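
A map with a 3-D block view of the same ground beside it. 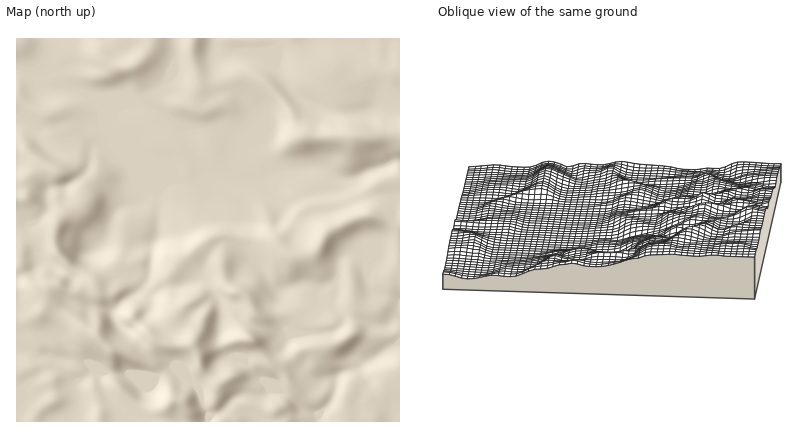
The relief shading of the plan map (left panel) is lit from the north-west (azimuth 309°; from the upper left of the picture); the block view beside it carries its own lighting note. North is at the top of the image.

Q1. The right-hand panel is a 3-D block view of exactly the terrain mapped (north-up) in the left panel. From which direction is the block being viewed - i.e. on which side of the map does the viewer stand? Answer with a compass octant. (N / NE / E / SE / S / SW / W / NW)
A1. W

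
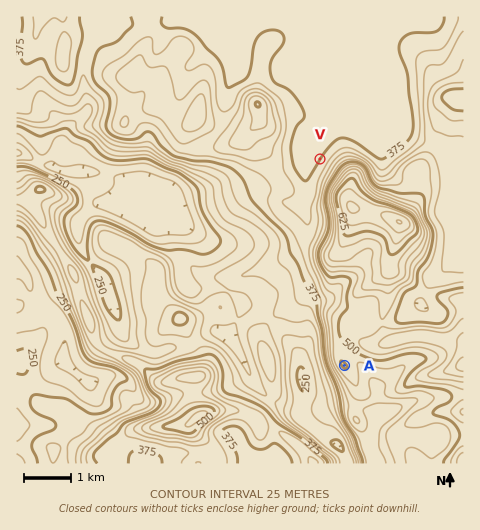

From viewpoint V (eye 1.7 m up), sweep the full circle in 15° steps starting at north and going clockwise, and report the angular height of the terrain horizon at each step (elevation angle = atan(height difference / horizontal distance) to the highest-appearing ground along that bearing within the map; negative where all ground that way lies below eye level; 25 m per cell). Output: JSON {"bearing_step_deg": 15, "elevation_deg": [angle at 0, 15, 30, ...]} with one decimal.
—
{"bearing_step_deg": 15, "elevation_deg": [-0.2, -0.2, -0.1, 0.6, 2.3, 5.4, 9.3, 14.6, 18.1, 18.6, 17.6, 12.4, 4.2, 1.2, 1.5, 1.9, 2.1, 2.0, 2.5, 3.2, 4.1, 3.7, 0.6, -0.1]}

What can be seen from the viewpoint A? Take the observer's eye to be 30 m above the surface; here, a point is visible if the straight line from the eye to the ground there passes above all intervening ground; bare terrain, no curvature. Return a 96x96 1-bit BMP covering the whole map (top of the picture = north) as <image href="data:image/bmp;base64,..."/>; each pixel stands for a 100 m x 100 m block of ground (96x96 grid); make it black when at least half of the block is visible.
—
<image width="96" height="96" href="data:image/bmp;base64,Qk2+BAAAAAAAAD4AAAAoAAAAYAAAAGAAAAABAAEAAAAAAIAEAAATCwAAEwsAAAIAAAAAAAAA////AAAAAAAAAAAAB//4A/wf/n8AAAAAB/84A/wf//8AAAAAAf4IB/wf//8AAAAAAHwED/gf//8AAAAAAPgEH/gf/gcAAAAAA/AOP/gPgAMAAAAAA/AP//gPwAMAAAAAB/AP//gf4AMAAAAAB/Af//g/+AMAAAAAAfg///n//gcAAAAAAf////vh//8AAAAAAf/////B//8AAAAAA/////+AD/8AAAAAB/////+GAH8AAAAAB///////gA8AAAAAB///////4AcAAAAAA//z/+//8AAAAAAAA//D/8f//wAAAAAAA/+D/wf//+AAAAAAA/+D/gf///4AAAAAAf8H/Af///8AAAAAAf8H/Af///8AAADgAP4H+A////8AAAfgAP4H+A//H/8AAD/+APwP+A//n/8AAH4H//wP+A////8AAPgH//wf+A/Hj/8AAPAD//w/+A+AAwMAAOAB//w/+A8AAAAAAOAA//5/+B8AAAAAAeAAP////B4AAAAAAcAAP////AAAAAAAAcAAH////AAHAAAAA4AAP////gDPAAAAA4AA/D///gH/AAAAAwAP+B///wH/AAAABwAP8B///wH/gAAABwAP4D///yB/wAAABwAH4f////A/8AAADwAH//////4P8AAADwAD//////8PwAAADgAD/wD////+AAAAHgAH/gA////+AAAAHAAP/gAP////AAAAOB///AAD/h/zgAAAeD//3AAAfAfzwAAA8B/4AAAAfAf/wAAB8B/wAAAA/Af/4AAB4B/wAAP//Af/8AADwA/gAB//+Af/+AADwA/gAH//+Af/+AAHwAf/AP//+Af/4AAHgA//gf//8Af/gAAPwB//wP//wAf4AAAf4H///H//AAcAAAA/////+D//AAQAAAA/////8B//8AAAAAAf////8A//8AAAAAAP////4Afz8AAAAAAH////4AP/4AAAAAADx///4+f/4AAAAAAAA///////wAAAAAAAf///////wAAAAAAD////////wAAAAAAP////////wAAAAAAP////////wAAAAAAP////////wAAAAAAP////////wAAAAACP/7///4f/gAAAAAD////9/4D/gAAAAAD////9/4B/gAAAAAD/98///8A/gAAAAAD/4AP/j8AfgAAAAAD/8AH/g8AfgAAAAAD/8AH/A8AfgAAAAAD/8AD/AcA/AAAAAAD/+ADHAYA/AAAAAAD/8ADDAIAAAAAAAAD/8ADCAIAAAAAAAAD/8AHAAIAAAAAAAAD/8APAAAAAAAAAAAD/4A/gAAAAAAAAAAD/4APgAAAAAAAAAAD84ADwAAAAAAAAAAD84AAwAAAAAAAAAAD4YAAgAAAAAAAAAAD4YAAAAAAAAAAAAAA4MAAAAAAAAAAAAAAYMAAAAAAAAAAAAAAYMAAAAAAAAAAAAAAYOAAAAAAAAAAAAAAIEAAAAAAAAAAAAAAIMAAAAAAAAAAAAAAMIAAAAAAAAAAAAAAOYAAAAAAAAAAAAAAH4AAAAAAAAAAAAAA="/>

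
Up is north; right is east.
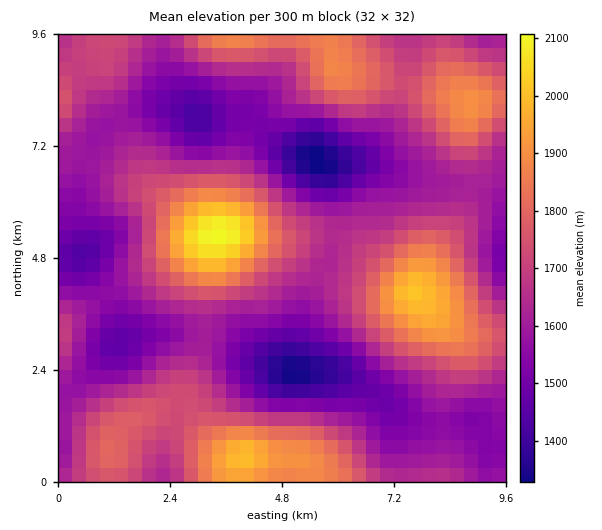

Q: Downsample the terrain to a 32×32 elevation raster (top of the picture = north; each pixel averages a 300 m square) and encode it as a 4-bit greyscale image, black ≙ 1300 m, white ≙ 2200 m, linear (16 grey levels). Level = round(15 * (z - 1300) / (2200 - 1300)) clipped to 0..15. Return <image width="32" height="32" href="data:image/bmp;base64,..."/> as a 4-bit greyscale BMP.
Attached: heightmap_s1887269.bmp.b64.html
<image width="32" height="32" href="data:image/bmp;base64,Qk12AgAAAAAAAHYAAAAoAAAAIAAAACAAAAABAAQAAAAAAAACAAATCwAAEwsAABAAAAAAAAAAAAAAABEREQAiIiIAMzMzAERERABVVVUAZmZmAHd3dwCIiIgAmZmZAKqqqgC7u7sAzMzMAN3d3QDu7u4A////AFd4h2ZomruqqqmYZmZmZUVWiIdmeJu8uqqph2VVVVREVoiIdniau7qqmYZURFVURFZ4iHd4maqZmIdlRERERERWeIiHd4iHdmZlVEM0REREVWd4h3d3ZUREREQzNFVURFVVZnd3dlQyIiIzM0RVZVVUREVmd2VDIRERIzRVZndmVEM0VWZUMyERESNFZneIdmVDM0RVVUMiIiM0Z4iZmYdlQzM0RVVEMzM0VniaqqmYZUQzRFVVRERERWeJq7uph1VURFVmZlVVVFVnmru7qXZEREVmd4h3ZlVWZ5q8y6h1MzRVZ4mqmHZmVmeKu7qYZDI0VnirvLqHdmVneKqqh1QyI0Z5vN3LqHdmZ3iZmYZUMzNFebzd3KmHZmZneIh2VERERXm83dyod2ZmZmd3dlRERVZ4q8y7l2ZVVVVWZmZURFVneJmqmYZUM0RVVVVVVVRVZ3d4iIdlMhEjREVVVVVVVWZmZmZmUyEBEjRFVWZlVVVWZVREVEMhASI0VVZ3ZVVVVVRDM0QzIRIzRFZniHZlVVVEMiM0NDMzRVVWeJqXdlVUQzIjM0RVVmZmZ4mqqIZmVEMzM0RFVniIh3iJqql2ZmVEM0RVVWeJmYh3iZmYd3dlVEVWZmZnmqmId4iYh2d3dlVWeIh3eJqZh3d4h2Znd3ZlZ5mpmYmZmHdmd3ZV"/>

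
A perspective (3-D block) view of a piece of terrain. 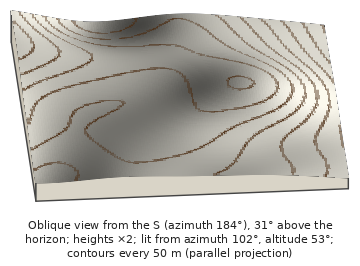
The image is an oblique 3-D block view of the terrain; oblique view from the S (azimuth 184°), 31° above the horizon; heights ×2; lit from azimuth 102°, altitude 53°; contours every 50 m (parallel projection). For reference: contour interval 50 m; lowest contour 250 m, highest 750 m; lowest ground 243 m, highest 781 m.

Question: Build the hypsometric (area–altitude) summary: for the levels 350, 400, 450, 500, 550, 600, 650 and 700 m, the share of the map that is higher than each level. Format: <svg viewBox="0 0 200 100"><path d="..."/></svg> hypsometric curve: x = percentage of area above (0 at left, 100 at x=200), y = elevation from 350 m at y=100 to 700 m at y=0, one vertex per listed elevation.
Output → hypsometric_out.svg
<svg viewBox="0 0 200 100"><path d="M194 100l-11-14-14-15-21-14-40-14-62-14-32-15-8-14"/></svg>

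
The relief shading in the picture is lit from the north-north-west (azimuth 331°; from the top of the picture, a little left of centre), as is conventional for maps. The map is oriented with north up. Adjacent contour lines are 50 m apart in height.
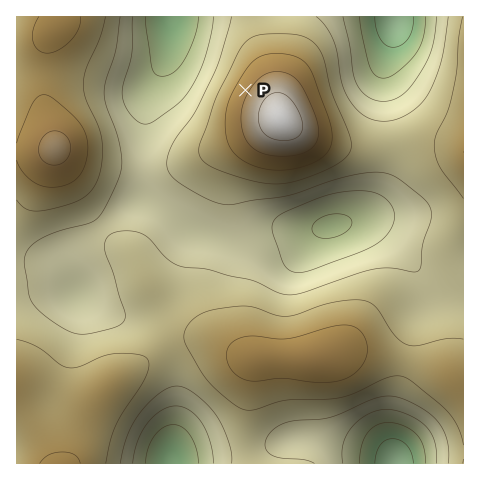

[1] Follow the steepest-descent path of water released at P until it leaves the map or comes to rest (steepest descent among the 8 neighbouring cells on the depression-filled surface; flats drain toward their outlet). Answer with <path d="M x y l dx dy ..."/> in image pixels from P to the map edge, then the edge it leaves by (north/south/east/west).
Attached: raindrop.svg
<path d="M245 90l-23-23-23 0-11-11-15-15 0-19-1-1 0-4"/>
exit: north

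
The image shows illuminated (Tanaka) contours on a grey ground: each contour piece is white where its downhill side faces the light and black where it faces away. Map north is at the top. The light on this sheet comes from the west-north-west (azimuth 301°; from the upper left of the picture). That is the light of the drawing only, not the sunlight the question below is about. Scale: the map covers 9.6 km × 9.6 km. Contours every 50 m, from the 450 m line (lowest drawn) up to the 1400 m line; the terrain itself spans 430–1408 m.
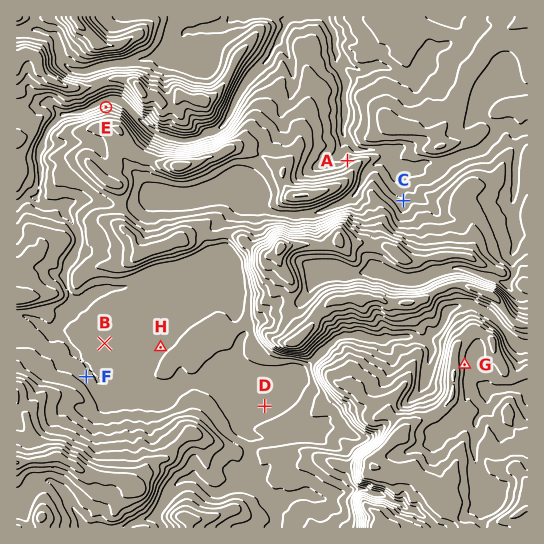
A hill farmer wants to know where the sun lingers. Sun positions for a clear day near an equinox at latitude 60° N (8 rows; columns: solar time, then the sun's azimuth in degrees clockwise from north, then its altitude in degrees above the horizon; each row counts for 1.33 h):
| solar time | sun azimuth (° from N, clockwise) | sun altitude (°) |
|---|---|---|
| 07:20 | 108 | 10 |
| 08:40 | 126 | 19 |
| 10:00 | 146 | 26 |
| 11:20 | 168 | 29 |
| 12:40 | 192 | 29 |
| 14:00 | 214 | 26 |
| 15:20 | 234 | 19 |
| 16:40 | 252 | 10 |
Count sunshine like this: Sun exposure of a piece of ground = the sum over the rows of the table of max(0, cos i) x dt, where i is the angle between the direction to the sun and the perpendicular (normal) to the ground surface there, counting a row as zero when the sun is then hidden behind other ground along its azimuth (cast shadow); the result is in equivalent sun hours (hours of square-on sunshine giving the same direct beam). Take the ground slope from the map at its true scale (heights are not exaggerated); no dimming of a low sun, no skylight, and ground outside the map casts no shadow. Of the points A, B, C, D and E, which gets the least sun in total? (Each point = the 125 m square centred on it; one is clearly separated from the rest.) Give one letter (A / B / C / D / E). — E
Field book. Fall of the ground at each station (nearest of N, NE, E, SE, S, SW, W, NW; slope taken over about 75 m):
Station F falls NE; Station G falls E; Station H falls NW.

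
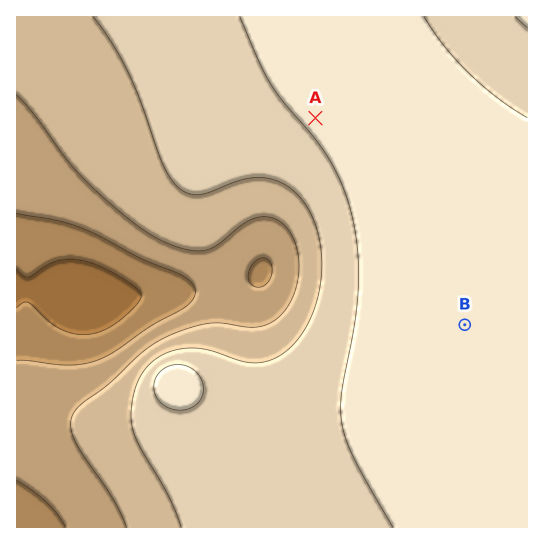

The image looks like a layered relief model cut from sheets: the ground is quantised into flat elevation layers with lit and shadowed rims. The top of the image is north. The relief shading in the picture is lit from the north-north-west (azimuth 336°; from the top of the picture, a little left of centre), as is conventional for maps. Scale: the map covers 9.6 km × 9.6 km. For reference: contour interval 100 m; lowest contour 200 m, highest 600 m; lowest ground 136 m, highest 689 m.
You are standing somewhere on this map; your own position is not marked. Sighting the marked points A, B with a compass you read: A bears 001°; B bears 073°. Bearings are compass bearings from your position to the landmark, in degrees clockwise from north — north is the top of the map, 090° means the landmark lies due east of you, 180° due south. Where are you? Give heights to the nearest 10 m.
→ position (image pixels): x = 311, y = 372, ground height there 570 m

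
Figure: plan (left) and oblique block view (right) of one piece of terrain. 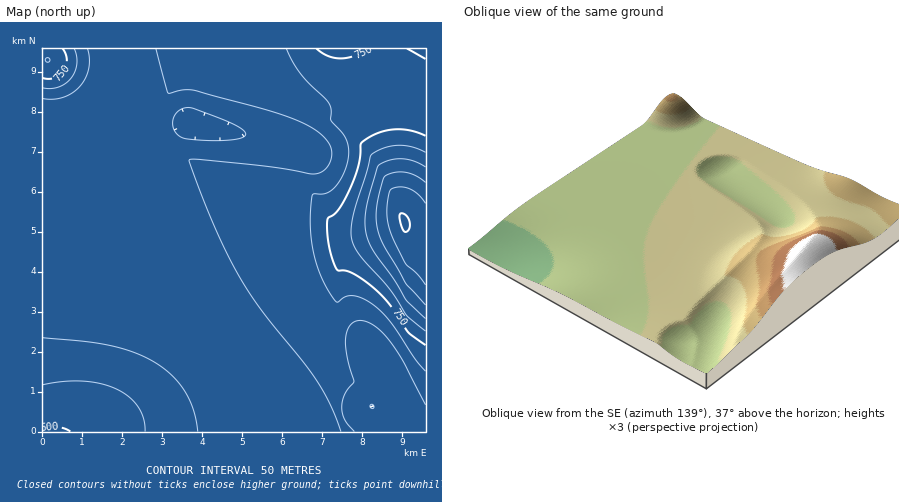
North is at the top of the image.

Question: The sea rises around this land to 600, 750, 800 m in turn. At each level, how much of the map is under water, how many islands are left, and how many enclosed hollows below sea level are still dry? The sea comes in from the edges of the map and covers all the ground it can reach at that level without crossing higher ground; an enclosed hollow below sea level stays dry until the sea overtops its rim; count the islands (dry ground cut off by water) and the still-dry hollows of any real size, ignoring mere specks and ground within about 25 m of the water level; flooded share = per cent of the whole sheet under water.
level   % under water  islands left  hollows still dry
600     8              0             0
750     90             0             0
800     93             0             0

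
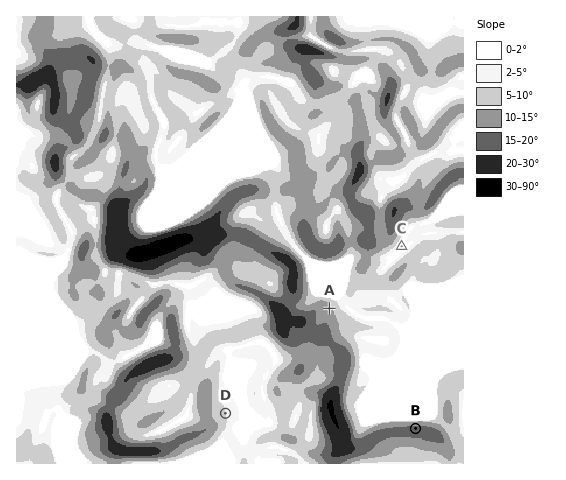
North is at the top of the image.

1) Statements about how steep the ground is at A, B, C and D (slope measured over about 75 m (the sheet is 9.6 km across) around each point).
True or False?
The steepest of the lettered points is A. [False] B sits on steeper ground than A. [True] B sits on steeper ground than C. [True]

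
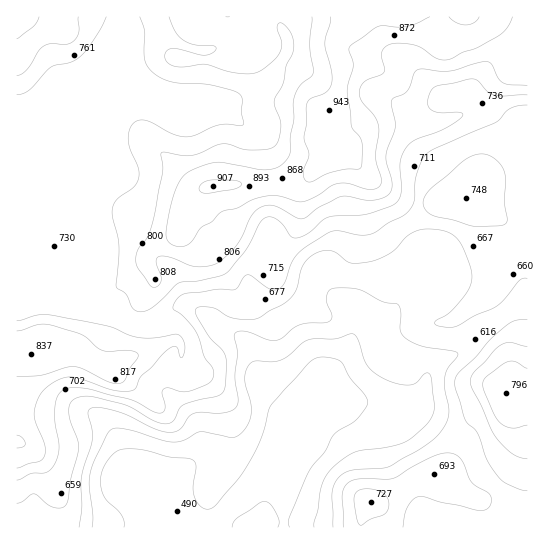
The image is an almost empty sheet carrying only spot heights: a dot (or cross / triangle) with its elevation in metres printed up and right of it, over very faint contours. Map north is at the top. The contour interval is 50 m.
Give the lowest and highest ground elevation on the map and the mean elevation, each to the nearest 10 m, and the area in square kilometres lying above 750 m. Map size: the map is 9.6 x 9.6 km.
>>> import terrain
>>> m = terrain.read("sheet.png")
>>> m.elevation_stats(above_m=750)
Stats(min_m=480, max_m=940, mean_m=700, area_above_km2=30.5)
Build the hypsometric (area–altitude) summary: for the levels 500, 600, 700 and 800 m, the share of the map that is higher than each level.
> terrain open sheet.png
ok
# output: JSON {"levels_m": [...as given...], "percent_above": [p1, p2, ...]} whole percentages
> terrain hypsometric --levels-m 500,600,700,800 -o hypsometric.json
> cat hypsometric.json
{"levels_m": [500, 600, 700, 800], "percent_above": [93, 80, 56, 20]}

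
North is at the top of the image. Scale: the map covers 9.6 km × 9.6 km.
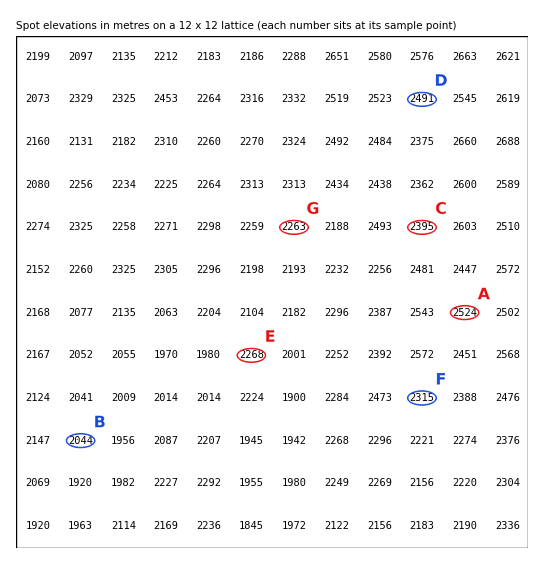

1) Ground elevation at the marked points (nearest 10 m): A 2520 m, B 2040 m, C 2390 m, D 2490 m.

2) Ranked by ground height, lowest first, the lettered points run G E F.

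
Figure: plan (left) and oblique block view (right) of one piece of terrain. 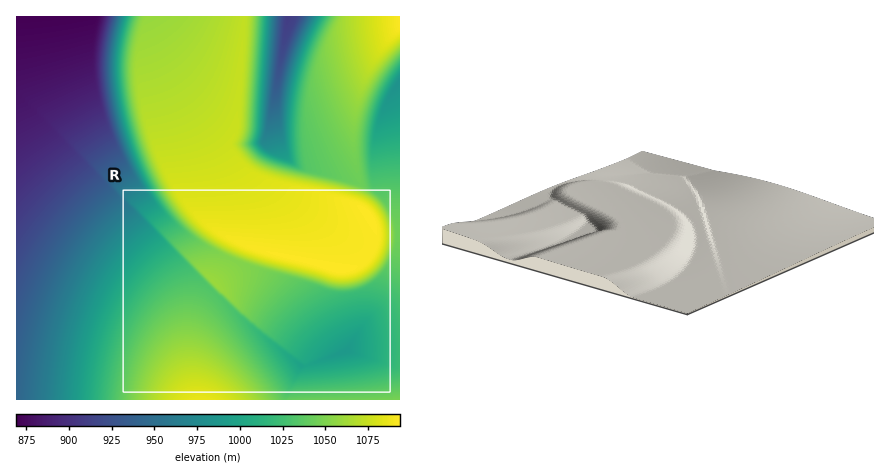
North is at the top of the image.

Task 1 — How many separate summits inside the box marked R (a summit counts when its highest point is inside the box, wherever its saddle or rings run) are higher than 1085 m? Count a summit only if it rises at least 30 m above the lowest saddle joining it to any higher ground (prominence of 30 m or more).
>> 1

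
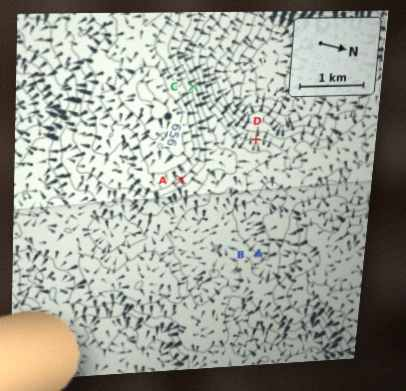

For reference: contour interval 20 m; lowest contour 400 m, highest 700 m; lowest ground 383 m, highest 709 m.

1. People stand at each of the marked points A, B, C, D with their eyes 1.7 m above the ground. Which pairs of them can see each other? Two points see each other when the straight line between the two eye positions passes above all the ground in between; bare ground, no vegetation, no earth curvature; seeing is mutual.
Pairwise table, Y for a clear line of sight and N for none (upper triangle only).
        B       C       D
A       Y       N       N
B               N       N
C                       Y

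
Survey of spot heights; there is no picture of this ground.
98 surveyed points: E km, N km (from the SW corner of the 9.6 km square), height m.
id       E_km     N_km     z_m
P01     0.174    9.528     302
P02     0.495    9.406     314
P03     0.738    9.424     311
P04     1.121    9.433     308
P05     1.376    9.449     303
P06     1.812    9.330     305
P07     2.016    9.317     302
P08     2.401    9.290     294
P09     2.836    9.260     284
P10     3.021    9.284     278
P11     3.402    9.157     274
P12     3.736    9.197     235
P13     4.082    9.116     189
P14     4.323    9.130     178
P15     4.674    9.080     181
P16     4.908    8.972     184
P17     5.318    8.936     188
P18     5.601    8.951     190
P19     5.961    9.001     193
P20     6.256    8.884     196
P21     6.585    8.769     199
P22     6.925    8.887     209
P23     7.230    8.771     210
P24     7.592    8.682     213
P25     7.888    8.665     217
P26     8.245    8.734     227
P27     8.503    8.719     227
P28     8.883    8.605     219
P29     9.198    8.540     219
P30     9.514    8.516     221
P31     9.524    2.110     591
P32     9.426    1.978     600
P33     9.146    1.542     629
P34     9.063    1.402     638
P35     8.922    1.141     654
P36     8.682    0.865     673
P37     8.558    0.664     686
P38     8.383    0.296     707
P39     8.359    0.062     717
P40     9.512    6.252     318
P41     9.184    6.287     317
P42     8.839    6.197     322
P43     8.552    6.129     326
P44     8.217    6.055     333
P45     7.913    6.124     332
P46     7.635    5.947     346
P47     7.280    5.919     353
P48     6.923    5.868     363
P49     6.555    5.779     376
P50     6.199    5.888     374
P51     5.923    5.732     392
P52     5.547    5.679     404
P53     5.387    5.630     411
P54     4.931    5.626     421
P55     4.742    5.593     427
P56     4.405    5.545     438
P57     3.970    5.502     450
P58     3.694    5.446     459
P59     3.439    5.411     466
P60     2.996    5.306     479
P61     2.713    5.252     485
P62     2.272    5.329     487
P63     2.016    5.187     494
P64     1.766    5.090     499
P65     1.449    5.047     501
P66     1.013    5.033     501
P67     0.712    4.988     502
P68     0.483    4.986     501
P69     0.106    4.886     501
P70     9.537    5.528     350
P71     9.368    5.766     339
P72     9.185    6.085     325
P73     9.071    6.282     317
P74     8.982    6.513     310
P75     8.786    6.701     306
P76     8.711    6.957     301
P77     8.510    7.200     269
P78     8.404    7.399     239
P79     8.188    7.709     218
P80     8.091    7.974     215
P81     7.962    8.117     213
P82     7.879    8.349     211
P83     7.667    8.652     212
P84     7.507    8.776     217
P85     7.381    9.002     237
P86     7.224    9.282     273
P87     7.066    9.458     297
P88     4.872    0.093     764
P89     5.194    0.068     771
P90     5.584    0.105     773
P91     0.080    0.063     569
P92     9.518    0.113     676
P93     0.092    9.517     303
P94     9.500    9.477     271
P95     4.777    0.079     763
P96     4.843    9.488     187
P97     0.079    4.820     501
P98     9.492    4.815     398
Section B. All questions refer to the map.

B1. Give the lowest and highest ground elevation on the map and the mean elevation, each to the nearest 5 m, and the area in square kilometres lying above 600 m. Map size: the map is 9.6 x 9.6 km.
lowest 180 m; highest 780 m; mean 470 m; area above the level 21.3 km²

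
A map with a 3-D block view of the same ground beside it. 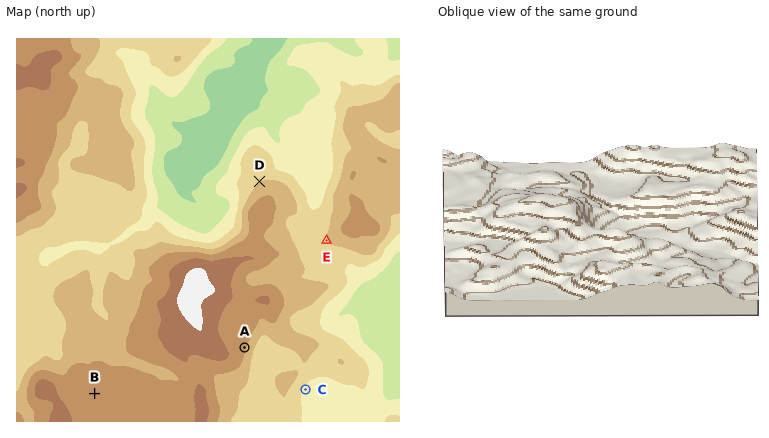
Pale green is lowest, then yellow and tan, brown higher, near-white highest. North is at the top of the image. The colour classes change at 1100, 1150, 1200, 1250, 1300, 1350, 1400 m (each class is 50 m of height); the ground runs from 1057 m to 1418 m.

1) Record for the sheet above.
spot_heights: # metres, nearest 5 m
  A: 1310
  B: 1325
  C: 1190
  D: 1245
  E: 1250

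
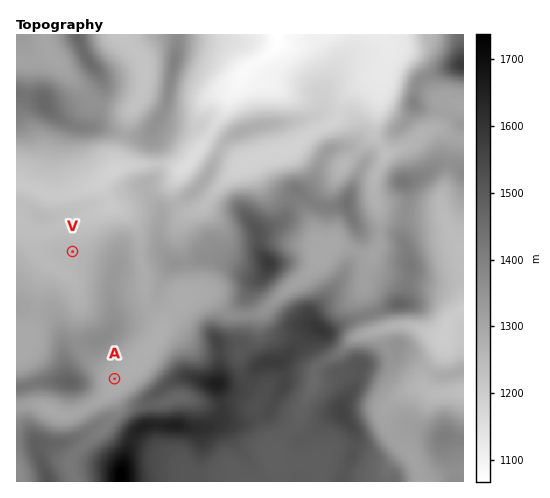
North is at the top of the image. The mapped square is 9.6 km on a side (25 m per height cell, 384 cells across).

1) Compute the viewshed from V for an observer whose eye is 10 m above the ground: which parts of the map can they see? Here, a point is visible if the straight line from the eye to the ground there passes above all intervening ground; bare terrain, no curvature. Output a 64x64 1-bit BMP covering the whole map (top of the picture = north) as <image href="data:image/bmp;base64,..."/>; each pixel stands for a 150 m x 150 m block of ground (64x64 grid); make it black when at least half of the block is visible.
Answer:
<image width="64" height="64" href="data:image/bmp;base64,Qk0+AgAAAAAAAD4AAAAoAAAAQAAAAEAAAAABAAEAAAAAAAACAAATCwAAEwsAAAIAAAAAAAAA////AAAAAAAAAAAAAAAAAAAOAAAAAAAAAB8AAAAAAAAAHwAAAAAAAAAfAAAAAAAAAAcAAAAAAAAAAwAAAAAAAAADgAAAAAAAAAH/wAAAAAAAAP+AAAAAAAAAYAAAAAAAAAAAAAAAAAAAADAAAAAAAAAAGAAAAAAA8cAOOAAAAAA/wAf4AAAAAA+AA/gAAAAAA4AAGAAAAAADAAAIAAAAAAMAAAgAAAAAA+AAGAAAAAAH+AAIAAAAAAf8AAAAAAAAB/wAAAAAAAAH/AAAAAAAAP/4AAAAAAAA//gAAAAAAAD/+AAAAAAAAP/4AAAAAAAA//gAACAAAAD//AAAMAAAAP/8AAAwAAAA9/wAAGAAAADv/AAAYAAAAOf8AABgAAAA+/wAAEAAAAD/8AAAwAAAAP/gAAGAAAAAg/A4AYAAAACAf/ABAAAAAAAP4AAAAAAAAAfgAAAAAAAGB+AAAAAAAD/gAAAAAAAAf/gAAAAAAAD//wAAAAAAAP//8AAAAAAA///8AAAAAAD///gAAAAAAP//8AAAAAAA//gQAAAAAAD+AAAAAAAAAPwAAAAAAAAA8AAAAAAAAACAAAAAAAAAAAAABAAAAAAAAAAEAAAAAAAAAAQAAAAAAwAABgAAAAAPAAAGAAAAAA8AAAYAAAAADgAABgAAAAAGAAAGAAAAAAYAAAYAAAAABg=="/>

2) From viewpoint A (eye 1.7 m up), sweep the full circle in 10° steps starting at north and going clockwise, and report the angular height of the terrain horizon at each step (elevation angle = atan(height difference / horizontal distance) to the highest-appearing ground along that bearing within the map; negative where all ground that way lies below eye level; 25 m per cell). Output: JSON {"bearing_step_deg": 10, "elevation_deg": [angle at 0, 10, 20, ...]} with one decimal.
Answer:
{"bearing_step_deg": 10, "elevation_deg": [4.9, 3.6, 2.1, 1.3, 2.7, 3.8, 4.0, 6.7, 9.0, 11.1, 12.4, 13.5, 13.9, 13.7, 16.4, 17.6, 16.8, 14.2, 12.5, 9.1, 7.4, 6.2, 5.8, 5.5, 6.3, 10.1, 12.6, 12.3, 10.1, 7.6, 5.5, 5.2, 5.7, 6.1, 6.1, 5.7]}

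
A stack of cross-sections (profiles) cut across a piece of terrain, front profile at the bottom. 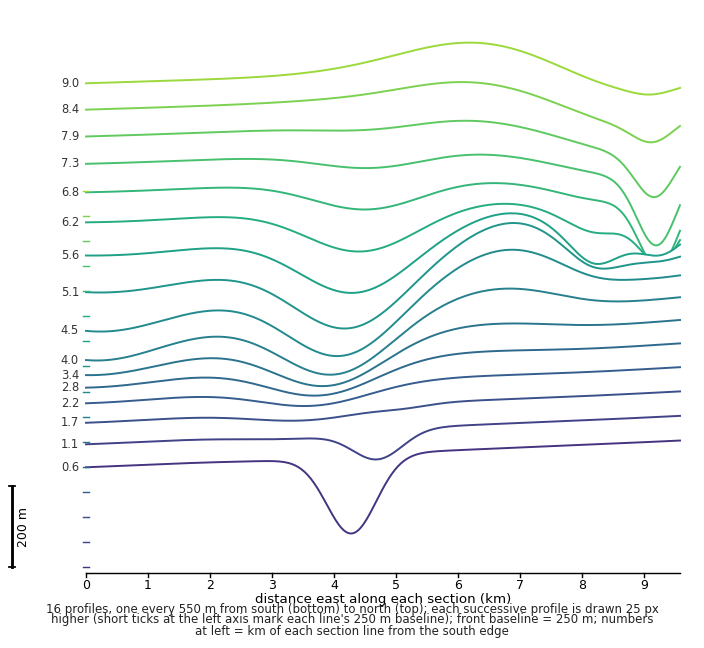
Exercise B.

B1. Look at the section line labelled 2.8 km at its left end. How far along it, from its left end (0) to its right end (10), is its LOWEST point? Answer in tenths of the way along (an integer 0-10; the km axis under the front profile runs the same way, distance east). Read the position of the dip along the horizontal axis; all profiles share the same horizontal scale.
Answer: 4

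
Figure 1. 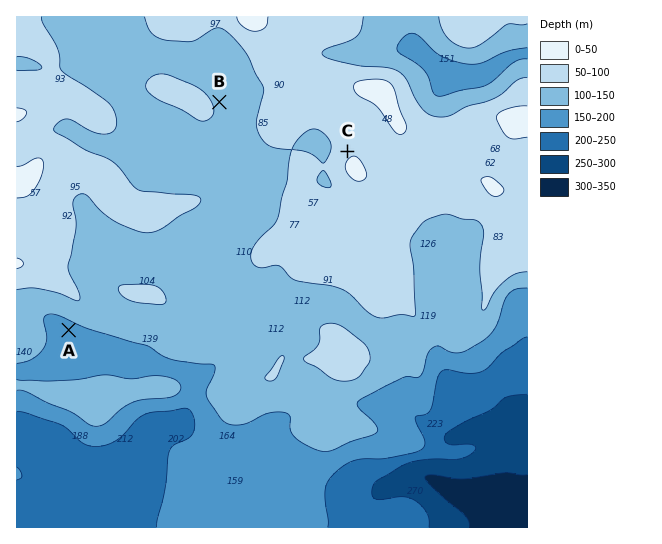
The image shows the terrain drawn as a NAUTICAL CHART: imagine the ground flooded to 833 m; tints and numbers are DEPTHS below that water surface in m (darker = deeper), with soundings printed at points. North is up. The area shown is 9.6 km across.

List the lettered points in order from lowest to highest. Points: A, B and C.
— A B C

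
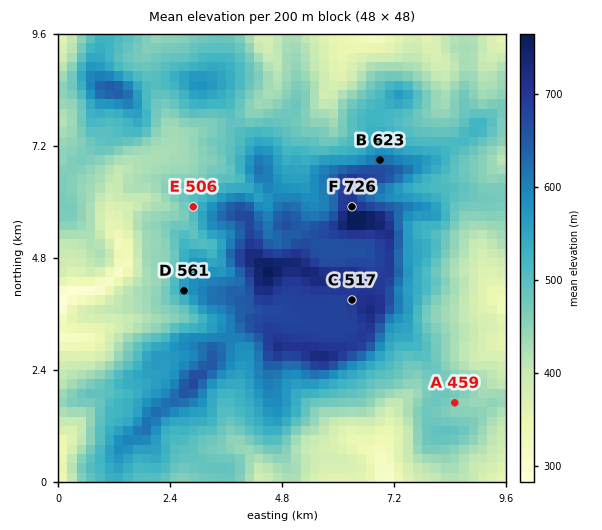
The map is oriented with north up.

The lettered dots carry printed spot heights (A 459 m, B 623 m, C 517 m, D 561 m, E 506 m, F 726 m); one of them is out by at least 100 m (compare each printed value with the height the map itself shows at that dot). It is C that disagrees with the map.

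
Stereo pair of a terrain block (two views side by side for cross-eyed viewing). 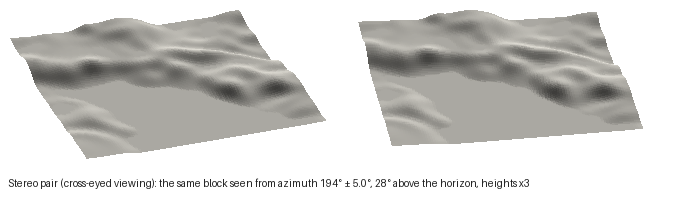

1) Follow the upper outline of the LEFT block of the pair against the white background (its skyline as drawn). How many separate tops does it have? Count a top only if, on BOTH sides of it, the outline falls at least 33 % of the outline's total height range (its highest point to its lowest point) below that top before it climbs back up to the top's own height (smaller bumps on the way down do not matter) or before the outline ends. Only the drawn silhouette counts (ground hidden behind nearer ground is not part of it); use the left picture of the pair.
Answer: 0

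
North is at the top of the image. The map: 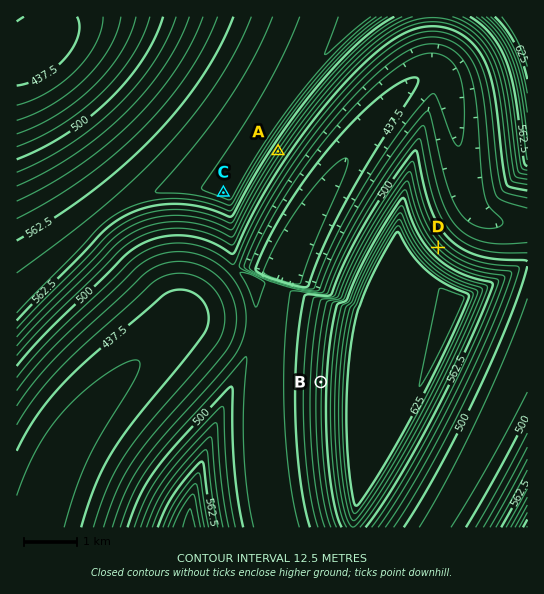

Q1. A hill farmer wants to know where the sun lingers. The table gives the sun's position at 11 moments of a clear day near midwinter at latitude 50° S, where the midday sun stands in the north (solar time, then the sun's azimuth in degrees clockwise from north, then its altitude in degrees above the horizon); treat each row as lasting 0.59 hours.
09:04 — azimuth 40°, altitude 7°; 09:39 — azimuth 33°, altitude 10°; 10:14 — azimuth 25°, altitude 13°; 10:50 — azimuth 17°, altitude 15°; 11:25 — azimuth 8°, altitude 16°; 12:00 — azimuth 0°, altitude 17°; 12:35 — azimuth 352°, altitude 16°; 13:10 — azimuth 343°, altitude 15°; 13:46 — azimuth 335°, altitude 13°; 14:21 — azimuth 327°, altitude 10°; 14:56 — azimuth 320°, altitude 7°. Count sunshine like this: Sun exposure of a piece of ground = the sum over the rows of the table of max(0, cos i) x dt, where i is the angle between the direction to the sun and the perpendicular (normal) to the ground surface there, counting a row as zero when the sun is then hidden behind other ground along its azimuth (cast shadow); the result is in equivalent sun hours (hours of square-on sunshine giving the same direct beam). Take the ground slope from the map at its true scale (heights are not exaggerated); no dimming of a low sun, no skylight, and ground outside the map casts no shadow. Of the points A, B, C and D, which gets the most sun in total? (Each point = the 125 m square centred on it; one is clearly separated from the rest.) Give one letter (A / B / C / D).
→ D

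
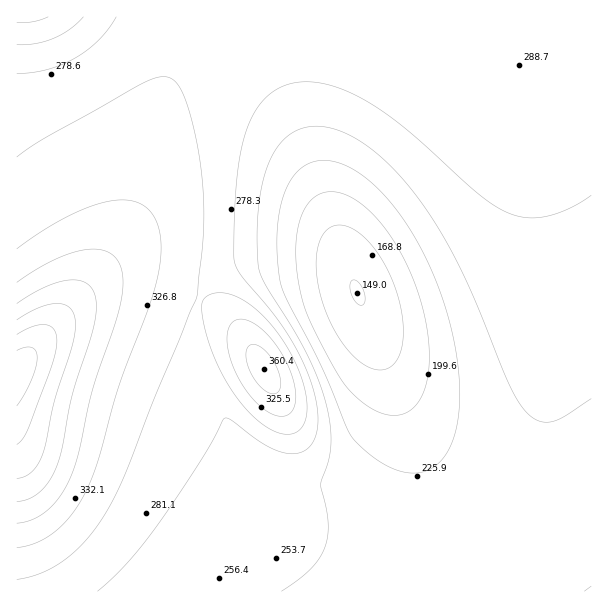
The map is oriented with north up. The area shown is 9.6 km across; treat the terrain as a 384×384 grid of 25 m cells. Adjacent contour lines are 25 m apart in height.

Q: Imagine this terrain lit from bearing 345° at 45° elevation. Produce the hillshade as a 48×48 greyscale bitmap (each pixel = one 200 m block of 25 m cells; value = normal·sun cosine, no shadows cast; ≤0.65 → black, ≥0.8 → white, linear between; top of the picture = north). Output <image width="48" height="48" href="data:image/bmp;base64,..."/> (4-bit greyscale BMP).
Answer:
<image width="48" height="48" href="data:image/bmp;base64,Qk32BAAAAAAAAHYAAAAoAAAAMAAAADAAAAABAAQAAAAAAIAEAAATCwAAEwsAABAAAAAAAAAAAAAAABEREQAiIiIAMzMzAERERABVVVUAZmZmAHd3dwCIiIgAmZmZAKqqqgC7u7sAzMzMAN3d3QDu7u4A////ADMzNEREVVVVVVVVVVVVVWZmZmZVVVVVRDMzNEREVVVVVVVVVVVVVmZmZmZlVVVVVCIjM0REVVVVVVVVVVVVZmZmZmZmVVVVVSIiMzRERVVVVVVVVVVWZmZmZmZmZVVVVRESIzRERVVVVVVVVVVmZmZmZmZmZVVVVRERIzRERVVVVVVVVVZmZmZmZmZmZlVVVQERIjNERVVVVVVVVVZmZmZmZmZmZlVVVQARIjNERVVVVVVVVWZmZmZ3dmZmZmVVVRERIjNERFVVVVVVVVVmZnd3d2ZmZmVVVhERIjNERFVVVVVVVEVmZ3d3d3ZmZmVVZiIiIzNERFVVVVVUMzRWd3d3d3ZmZmVVZiMiIzRERFVVVVVCESNGd3d3d3ZmZmVVVjMzMzRERFVVVVQhABNGd3h3d3ZmZlVVVSMzMzRERFVVVUIQABNWd4iHd3ZmZlVVVSIzMzRERFVVVTEAASNWeIiId3ZmZlVVVRIiMzRERFVVVCEREjRneIiId3ZmZVVVVBESIzNERFVVUyIiNEVniIiHd3ZmZVVVVSERIjNEREVVQzNEVVZ3iIiHd2ZmZVVVVVMREiM0REVVREVWZmd3iIh3d2ZmZVVVVYUyEiM0RERVVWd4d3d3iIh3dmZmVVVVVbhTIiMzRERVVniZiHd3eHd3ZmZmVVVVVcuFMyMzRERVZ5qpmHd3d3d2ZmZlVVVVVdyoVDMzRERWeKqqmHZ3d3ZmZmVVVVVVVcy5dUQ0RERWeaqph2ZmZmZmZVVVVVVVVcy6l2VERERWeaqYdlZmZmZVVVVVVVVVVbu7mHZURERWeJiHZVVVVVVVVVVVVVVVVaq6qYZlVERVZ3dlVVVVVVVVVVVVVVVVVZqqqYdmVVVVVmVVRERERERFVVVVVVVVVZmZmYh2ZVVVVVVEREREREREVVVVVVVVVYiZmYh3ZlVVVUREREMzM0REVVVVVVVVVYiIiIh3ZmVVVUREQzMzMzRERVVVVVVVVXeIiIh3dmVVVUREMzMzMzRERVVVVVVVVXd3iId3dmZVVURDMzMjMzREVVVVVVVVVXd3d3d3dmZVVURDMzIiMzREVVVVVVVVVXd3d3d3dmZlVURDMyIjMzREVVVVVVVVVWd3d3d3dmZlVURDMyIjMzREVVVVVVVVVWd3d3d3dmZlVURDMzMzM0RFVVVVVVVVVWd3d3d3ZmZlVURDMzMzNERFVVVVVVVVVXd3d3d2ZmZlVURDMzMzNERVVVVVVVVVVXd3d3d2ZmZlVVREMzMzRERVVVVVVVVVVXd3d3d2ZmZlVVREMzM0REVVVVVVVVVVVYiHd3d3ZmZlVVRERERERFVVVVVVVVVVVYiIiHd3ZmZlVVRERERERFVVVVVVVVVVVZmZiId3ZmZlVVVEREREVVVVVVVVVVVVVZmZmIh3dmZlVVVURERFVVVVVVVVVVVVVaqqmYh3dmZmVVVVVVVVVVVVVVVVVVVVVaqqqZiHdmZmVVVVVVVVVVVVVVVVVVVVVaqqqZiHdmZmVVVVVVVVVVVVVVVVVVVVVQ=="/>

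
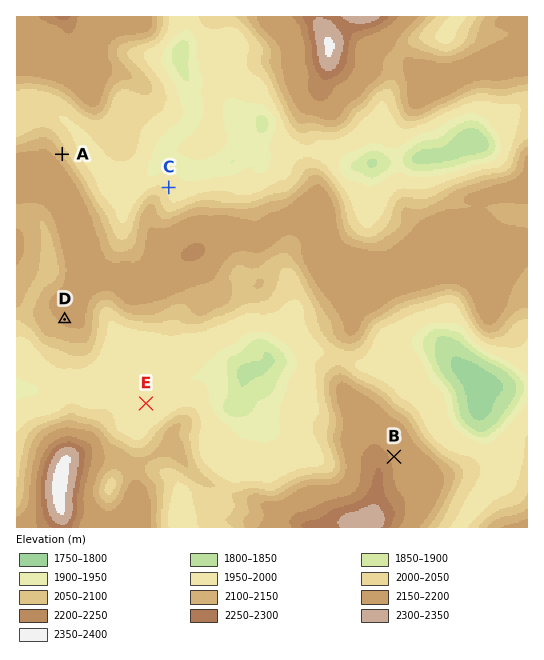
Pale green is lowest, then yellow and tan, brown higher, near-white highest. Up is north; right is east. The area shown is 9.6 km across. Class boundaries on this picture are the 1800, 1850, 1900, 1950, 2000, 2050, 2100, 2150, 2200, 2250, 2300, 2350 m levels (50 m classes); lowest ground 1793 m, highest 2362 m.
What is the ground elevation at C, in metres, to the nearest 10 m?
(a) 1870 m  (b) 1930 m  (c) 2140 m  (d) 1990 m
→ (d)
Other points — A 2100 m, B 2190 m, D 2160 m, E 1960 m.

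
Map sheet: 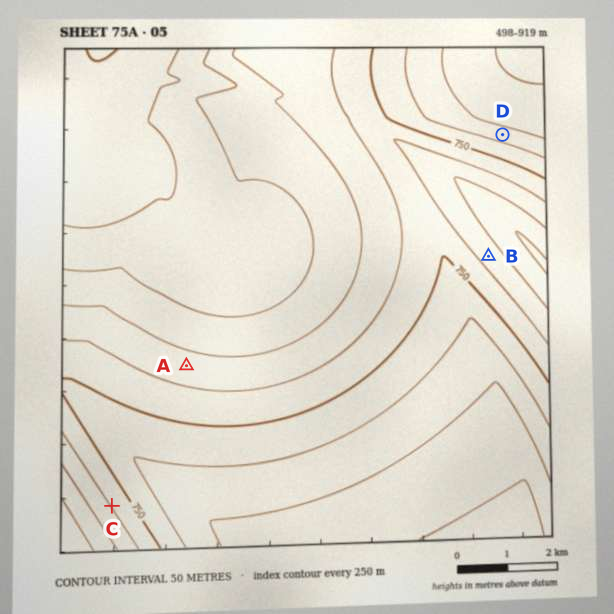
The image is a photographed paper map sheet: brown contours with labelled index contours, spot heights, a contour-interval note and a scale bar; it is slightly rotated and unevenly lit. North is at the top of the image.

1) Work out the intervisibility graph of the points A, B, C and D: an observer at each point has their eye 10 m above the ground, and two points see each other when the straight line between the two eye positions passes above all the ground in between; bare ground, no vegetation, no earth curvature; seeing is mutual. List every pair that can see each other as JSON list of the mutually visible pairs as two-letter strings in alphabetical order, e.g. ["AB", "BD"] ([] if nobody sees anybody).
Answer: ["AD", "BD"]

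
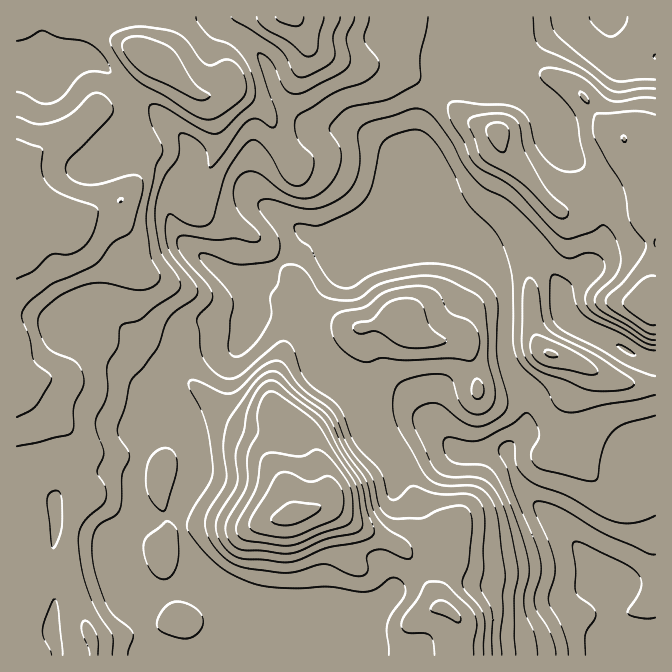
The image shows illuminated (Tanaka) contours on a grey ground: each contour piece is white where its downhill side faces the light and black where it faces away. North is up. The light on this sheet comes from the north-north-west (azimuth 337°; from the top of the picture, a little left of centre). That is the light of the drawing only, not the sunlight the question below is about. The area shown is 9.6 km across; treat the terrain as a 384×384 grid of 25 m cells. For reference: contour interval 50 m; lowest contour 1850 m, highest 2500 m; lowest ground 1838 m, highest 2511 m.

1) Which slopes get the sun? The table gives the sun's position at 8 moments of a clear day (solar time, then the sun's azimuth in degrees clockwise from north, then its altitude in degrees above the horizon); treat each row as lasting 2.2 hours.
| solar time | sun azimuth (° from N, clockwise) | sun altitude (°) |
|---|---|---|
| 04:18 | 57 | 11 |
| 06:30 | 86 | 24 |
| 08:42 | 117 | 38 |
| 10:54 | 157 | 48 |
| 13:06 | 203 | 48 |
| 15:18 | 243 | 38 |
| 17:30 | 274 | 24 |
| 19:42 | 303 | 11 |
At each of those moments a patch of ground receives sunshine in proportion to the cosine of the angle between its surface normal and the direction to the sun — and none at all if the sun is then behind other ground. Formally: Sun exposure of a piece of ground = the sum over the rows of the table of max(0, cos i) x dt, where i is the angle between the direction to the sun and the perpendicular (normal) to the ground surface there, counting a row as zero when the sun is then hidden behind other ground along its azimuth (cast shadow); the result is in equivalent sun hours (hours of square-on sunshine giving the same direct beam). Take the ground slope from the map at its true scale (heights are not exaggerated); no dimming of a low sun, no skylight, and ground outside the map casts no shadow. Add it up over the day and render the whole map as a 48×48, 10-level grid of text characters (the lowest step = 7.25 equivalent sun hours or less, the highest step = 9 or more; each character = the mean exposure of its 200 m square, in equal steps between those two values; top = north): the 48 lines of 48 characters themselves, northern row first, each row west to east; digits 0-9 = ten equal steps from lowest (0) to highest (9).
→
777777655556677888888777777777777777777667777777
888888742234566667988876766777777777777666677777
888888876655556544788876556777777777777544567777
777776688877656533577888777777777777777542246776
777765358888765653577888888887777777777764113433
677765546888876776578888888888876666678887522211
666655666679888888668888888888887543356878853234
555457787657988888667888888888887641125777775456
555678888765788887686777778888788876655776676667
667888888766678887687666667888678877865677777777
777888777777777887777777767777667888864567777877
777777665678777887877777777777667889886566677887
776555545677677777888888777777656778888666677788
776545567776677766788888877777766776788766777777
777766787766687765678888888777777787678877777777
778877787656688776457888887777777888767888887777
777887788646778887656777777777777788776888888778
777888788743567888876677777777777777777788887777
778888887752136888876567777665555667777788887656
888888888875324688777656765322234456766688754345
888888888888754567777764443212455555666577532356
888788888888887777777775223445666665666567767777
777777788888877777777776445677666666666545888888
557777778877777777666777778887765555556310478888
755677777877777776556777888888887765465300003788
765567788887766665345778888888888875367875200058
776667778887665552023577888888888874168888863113
777777777887765430010257788788888765237888888766
887777777778876541340004677778887787646788888888
887777777777777654674000477767888888777788888888
888877777777777756787620267766777888887788888888
888876667766777655678751137765578888866788887888
888887666766676655556662004775567887766777777778
888888777777776766655563000676455555677888777777
788877677777775666565565000576432223478888877777
777777667777764334566556423366421012258888887777
777778777787764333466667653236654443236888888887
777788877777765434677888862015666655434678888888
777777787767777667888888886315677766544477888888
777776777766678888888898888756777766654457888888
777766777777568888888887666677777766655557788888
777775777788456888888876666778767777666667777888
777775677788655678888888888887655667777777777777
877775577777677778888888888875554236666666777777
877775467766667777777777777753677424665445777777
877766456777877777777777777757888755664446777788
777777567788887777777777777778877775666656777777
777777667777777777777777777777777765566666777777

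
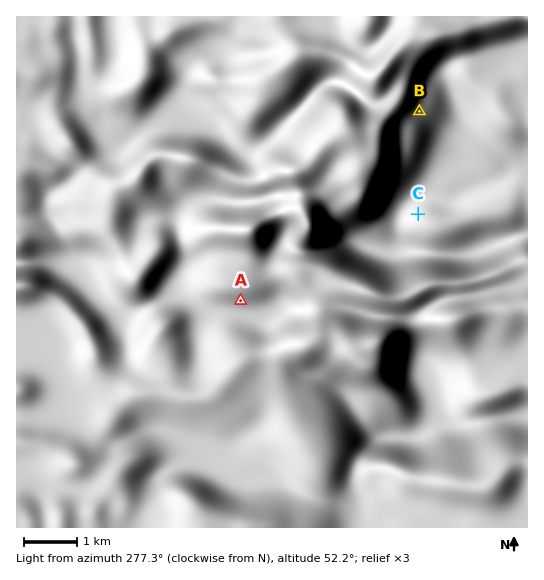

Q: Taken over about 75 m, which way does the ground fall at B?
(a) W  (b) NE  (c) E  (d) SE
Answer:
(c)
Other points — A S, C NW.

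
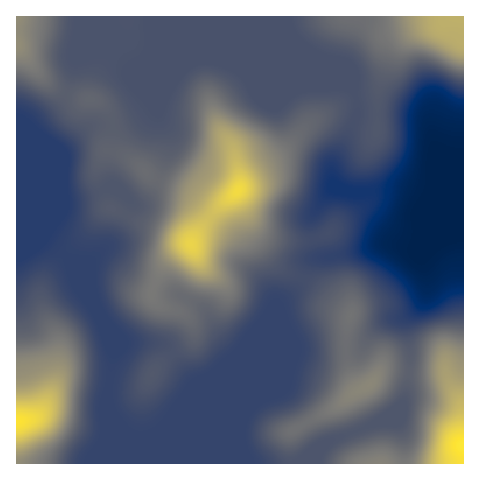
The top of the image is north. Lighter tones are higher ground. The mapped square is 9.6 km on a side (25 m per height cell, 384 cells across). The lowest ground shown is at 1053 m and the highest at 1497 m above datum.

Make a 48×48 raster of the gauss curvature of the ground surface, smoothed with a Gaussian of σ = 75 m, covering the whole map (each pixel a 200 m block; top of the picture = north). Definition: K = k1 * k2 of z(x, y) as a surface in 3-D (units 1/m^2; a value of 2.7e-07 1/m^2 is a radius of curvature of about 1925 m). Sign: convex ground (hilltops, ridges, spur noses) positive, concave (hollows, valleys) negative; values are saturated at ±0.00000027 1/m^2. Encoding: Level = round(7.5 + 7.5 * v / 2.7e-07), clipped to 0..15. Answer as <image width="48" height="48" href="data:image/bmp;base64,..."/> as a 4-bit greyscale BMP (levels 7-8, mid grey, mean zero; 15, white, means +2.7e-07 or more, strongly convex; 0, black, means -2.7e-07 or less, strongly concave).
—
<image width="48" height="48" href="data:image/bmp;base64,Qk32BAAAAAAAAHYAAAAoAAAAMAAAADAAAAABAAQAAAAAAIAEAAATCwAAEwsAABAAAAAAAAAAAAAAABEREQAiIiIAMzMzAERERABVVVUAZmZmAHd3dwCIiIgAmZmZAKqqqgC7u7sAzMzMAN3d3QDu7u4A////AAVza6iHeHeIiIiIh4iIVHdkfMmscAKXZQVzWZh3d3eIiIiIh3d3ZWh2Z4iahnZ5qsh1V3Z3d3d3iIiIh3Zou4iZdnd3ett77Pq7hTRnd3d3eIiIh3Z63oaIdndmirl72uv/xjR3d3d3d4iIh3ZnmVNXd3d3ioZph6iu2GiId3d3eIiIh3dmeGVXmHd3eHZmM4ZpuIqYd3d3eHiIh3d3iph3iYh2apiVNoh5lomHd4iHd3iIiHd4iZiHeom4WJqVWKl3ZXdnd4iYd4h3eId4iIiIeYnaZmeHR4h2V4Znd3iYeIh3eIiIh3eIZneqczSaaHd3eZZnd3iYd3d3iHiId3eIZXiKhFatl2d4iYZniHeHZXh4h3eIeIiIZYmKlnedtYh3iIZ3iIh3d4mId3iIiIiHdnd7kzSfxImXeYZ3iIhnmHmHd4iHeIiHd3VHdCOepomHiXZ3d3dnh3h3d4h3d3h3h3VYmWR5d3d3d2Z3d3eIdohmZ3d3d3d3iaeLl1d2V4h2d3d3Z4mpeIeHiGZ4h3iHislndnqnZod2eId3eJuneGeXi3aIiHiHeKhmmIqYd3iHiIh2eImHmlV0a4eZh3d4iJh3h3iHd3iHeId2eHdViVZiWXeId2Z3iqh3d3eHd4d3d4d3d4dTV3qDaHiHd2Z3eJd3d3iHd4d3d4iHeIdgJ712y4h2Z4iIZGh3d4iIh4d3d3eIiIdQPf+YuYh3eIiIVGmIeIh3iIiId3d4mYh03/+GZniHdmZ4dnmYiId3d4iId3d4mHdl3/lWeHdmZlV5mIiId3d3d4h3d3d3h2VEepYkiXdleJh5mHeHd3d3d4h3iHeIdmeJdFUAWGVYuqqImGZ3eIiIiIiIiIeZh4mqhFdCWGRayod3h2eIeIh3iIiIiIdneIiHd3d3r/uHh2Z4d3eId3d3iIiId3dniHdkWId3n/11d2eJh3dniHd4iIiId3mIiIl0R5eKefpleXeJh3dmiHd3iIiId3mHd4qGZ3d6cldneHiZh4h3d3eId4iIiIeId3iIiYZoY1h3d2i6iImId3eId4d4ipeYd3h3iZdXd3d3dleZd4iJh3eId3d3iXaId3iHiblonJd2VVZ3Znial3eId4d3d2V3d3iIiLmNy4d2ZWd3ZniJl3iId4h3iHd3d4iIiIeLmIiIh3iId3iIeIiId4iIiId3d3iId3ZVZ4maqIiId4h2eJiId5mGZ4mIh3eHd3ZUeJmIh3iHd3h2aJmIdqh1RXmYd3d3d3iHd4iId3d3d3d2Z5qZc5iHRXh3d4h3d3eXd3iIh3eHd3d2Z4q8cHeYZ4d3eIiHd2Z3d3eIh3eIiIhnd4q7YGZ3iYd3eIeId3Znd3eIiIiHiIhndnmYi4d4qIh3d3d4h3d3d3eIh3d3iJh4dFmHr8l4mId3d4d3iHd3d4iId3d3eIeHZTVmjpd3d3eIiId3iIiIiIiId3d3d3eHZlaYeFd4d3eHd3iHiIiIiIiId3d4h2d3d4mpd5iId3eHeIeIiIiIiIiId3eImHeHeIiIiA=="/>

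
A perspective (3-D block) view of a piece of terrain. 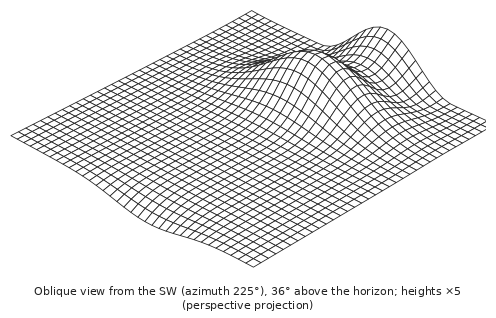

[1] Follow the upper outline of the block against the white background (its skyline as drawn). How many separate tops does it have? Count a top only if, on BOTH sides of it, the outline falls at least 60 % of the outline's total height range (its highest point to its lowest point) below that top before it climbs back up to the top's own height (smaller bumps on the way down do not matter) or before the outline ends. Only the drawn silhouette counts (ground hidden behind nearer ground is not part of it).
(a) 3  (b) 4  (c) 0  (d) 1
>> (d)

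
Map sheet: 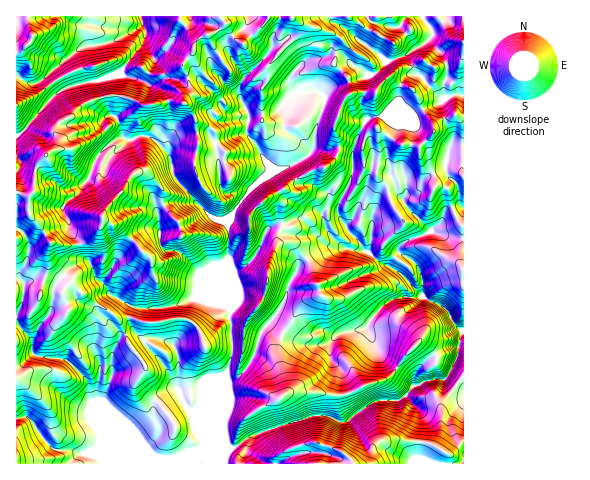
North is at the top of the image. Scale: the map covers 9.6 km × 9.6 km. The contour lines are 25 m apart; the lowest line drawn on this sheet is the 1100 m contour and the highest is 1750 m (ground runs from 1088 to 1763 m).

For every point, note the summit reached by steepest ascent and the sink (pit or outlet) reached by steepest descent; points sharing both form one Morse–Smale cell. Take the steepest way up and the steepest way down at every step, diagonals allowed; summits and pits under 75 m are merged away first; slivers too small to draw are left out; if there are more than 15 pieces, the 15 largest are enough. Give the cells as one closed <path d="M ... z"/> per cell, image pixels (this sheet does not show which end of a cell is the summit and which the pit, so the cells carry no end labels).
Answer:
<path d="M292 16l-71 0 4 8-8 7-16 6-5 5-3 10-10 12 7 20 0 8-7 12-17-3-5 3-20 1-9-6-13-4-17 2 8 18-6 4-2 5 17 15-20 15-9 24-10 14-12 8-5 8 7 16 0 6 9 13 1 12 10 7-5-1-15 7-15 19-14-7-8 0-9 3-5-5-3 1 0 139 11-1 4 3 13 20 9 9 41 6 54 0 13 4 13 0 35-13 13 0-21 10-4 7 27 0 1-8 5-7-6-13 0-15 3-7-1-41 6-17-5-131 11-18 19-23 14-11 26-9 14-11 4-8 2-21 7-18-1-13 8-12 9-10-6-6 0-4 2-11 6-10-10-7-28-8z"/><path d="M423 109l-12 7-35 0-11 4-12 28 0 23-2 9-13 27 0 7 4 7 23 30-37-4-21 12-7 6-11 19-7 22-12 15 37 24 16 0 17-12 27-5 15 29 23 16 9 13 20-7 10 1 5-7 14 12 1-268-9-3-16 7-5 5z"/><path d="M271 322l-9 8-8 26-7 12-10 10-10 4 0 31-3 7 0 15 6 14 7-3 14-10 60-20 11-1 7 1 11 6 6 0 28-20 9-2 17 0 14-15-9-12-23-16-15-29-27 5-17 12-16 0z"/><path d="M449 373l-5 7-10-1-21 7-13 14-17 0-9 2-28 20-6 0-11-6-13-1-65 21-14 10-9 3-4 14 239 1 1-79-5-6z"/><path d="M102 98l-18 6-8 5-5 7-13 8-4 6 4 9-1 8-10 7-10 11-3 27-5 4-13-3 0 85 8 5 9-3 8 0 14 7 15-19 18-8-8-5-1-12-9-13 0-6-7-16 5-8 12-8 10-14 9-24 20-15-17-15 2-5 6-4z"/><path d="M347 148l-13 0-7 3-14-2-8 9-15 8-14 4-13 8-15 14-10 14-11 18 3 81 2-33 14-6 8-8 13-28 9-5 11-1 7-5 7 0 21 23 8 5 34 3-4-7-13-13-9-16 1-11 11-20 3-12 0-18z"/><path d="M301 219l-7 0-7 5-8 0-10 4-15 30-8 8-14 6-2 42 2 41-6 17 1 10 15-8 10-13 9-28 21-27 7-22 11-19 11-9 19-10-8-4z"/><path d="M446 16l-71 0-12 8-15-8-55 0-1 2 12 6 28 8 10 7-6 10-2 11 0 4 7 6 5-5 5-1 19 12 6-3 9-11 22-8 8 19 5 3 23 23-4 5-16 6 11 16 5-5 16-7 4 2 5 0-1-21-7-1-12 4 2-35-4-9-12-13 2-6-1-6 11-7z"/><path d="M220 16l-79 0 1 8 4 5-3 14-25 31-19 7 2 14 2 1 22 0 16 9 20-1 5-3 17 3 7-12 0-8-7-20 10-12 3-10 5-5 16-6 8-7z"/><path d="M140 16l-112 0 0 6 4 17-11 12-5 2 0 23 10 6 10 2 44-35 36-9 22-11 4-4z"/><path d="M143 24l-5 5-22 11-36 9-44 35-10-2-9-5-1 57 3 1 32-37 10-7 14-6 22-4 21-7 25-31 3-14z"/><path d="M390 77l-12 11-2 5-25 0-3-12-19 7-6 7 1 10-9 27-1 16 13 3 7-3 13 0 6 4 12-32 5-2 14-2 15-15 2-16z"/><path d="M98 80l-23 5-18 8-28 32-13 11 1 56 12 4 5-4 3-27 10-11 10-7 1-8-4-6 2-6 5-6 10-5 5-7 8-5 18-7z"/><path d="M27 417l-11 2 1 45 179 0 5-8 22-9-14-1-35 13-13 0-13-4-54 0-14-1-10-4-15 0-11-10-9-15z"/><path d="M463 16l-16 0-16 13 1 6-2 6 12 13 4 9-1 36 11-5 8 1z"/>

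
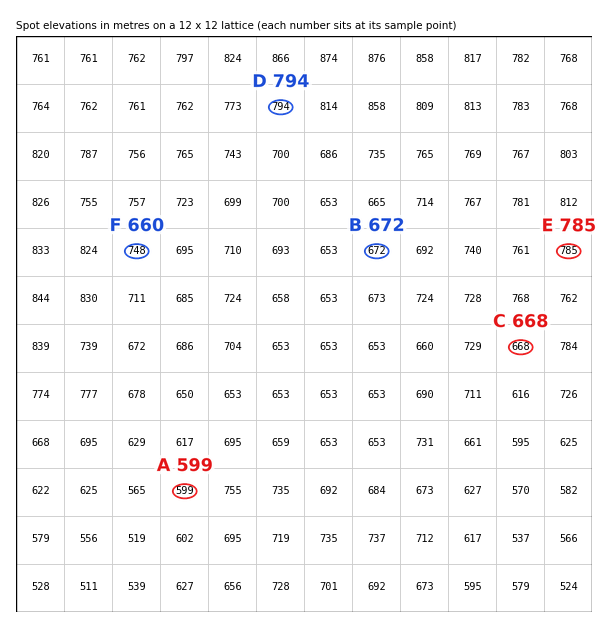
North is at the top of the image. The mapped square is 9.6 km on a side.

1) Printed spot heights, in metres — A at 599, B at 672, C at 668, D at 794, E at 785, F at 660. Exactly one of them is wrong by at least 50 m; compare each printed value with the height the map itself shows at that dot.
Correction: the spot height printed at F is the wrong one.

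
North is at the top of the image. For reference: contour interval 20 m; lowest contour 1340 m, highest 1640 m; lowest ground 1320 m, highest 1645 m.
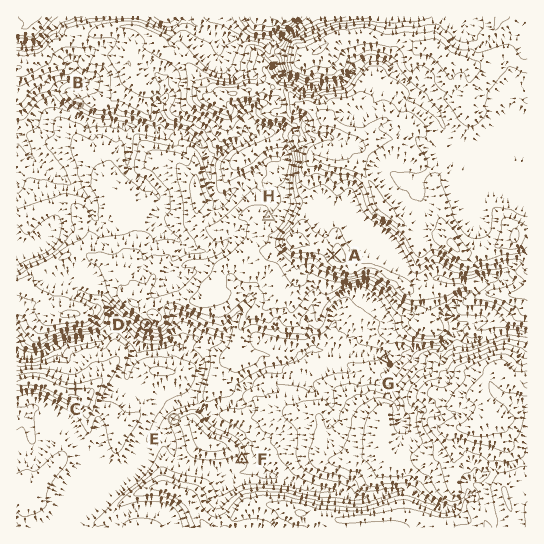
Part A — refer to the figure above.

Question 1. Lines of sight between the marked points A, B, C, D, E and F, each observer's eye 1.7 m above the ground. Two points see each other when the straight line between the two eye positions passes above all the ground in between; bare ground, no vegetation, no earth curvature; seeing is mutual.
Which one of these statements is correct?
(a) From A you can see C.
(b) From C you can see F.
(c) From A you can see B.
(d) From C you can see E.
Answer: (a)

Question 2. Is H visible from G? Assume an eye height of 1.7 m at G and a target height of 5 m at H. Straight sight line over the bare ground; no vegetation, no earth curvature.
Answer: no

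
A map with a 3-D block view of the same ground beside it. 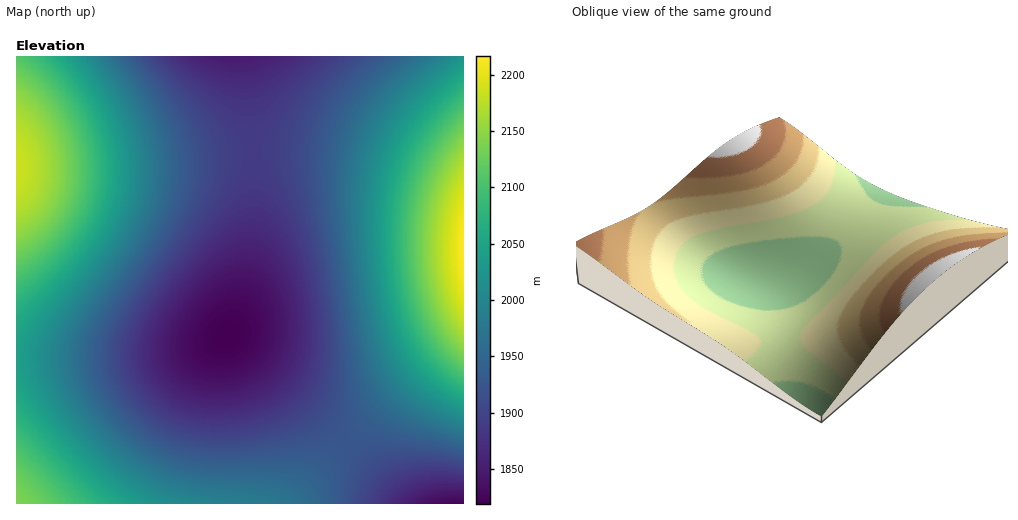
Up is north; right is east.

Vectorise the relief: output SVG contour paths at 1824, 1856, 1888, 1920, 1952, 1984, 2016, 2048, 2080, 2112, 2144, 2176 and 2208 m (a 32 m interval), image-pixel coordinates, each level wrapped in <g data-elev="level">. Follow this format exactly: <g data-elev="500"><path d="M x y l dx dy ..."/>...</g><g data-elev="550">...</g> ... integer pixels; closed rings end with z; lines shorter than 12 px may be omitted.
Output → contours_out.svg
<g data-elev="1824"><path d="M449 503l14 0"/><path d="M216 359l-8-4-6-7-1-9 3-10 8-10 10-7 10-4 10 2 7 7 3 8 0 9-3 10-5 7-8 5-11 3z"/></g><g data-elev="1856"><path d="M403 503l13-9 14-5 16-3 17 1"/><path d="M204 400l-12-3-11-6-10-7-8-9-4-9-3-11 1-11 3-12 7-16 11-17 15-17 16-16 14-10 12-6 11-2 11 1 9 5 9 9 8 13 6 15 4 18 2 17-1 15-3 15-5 10-7 10-9 8-11 7-13 5-14 3-14 2z"/><path d="M272 57l-19 7-17 2-18-2-19-7"/></g><g data-elev="1888"><path d="M375 503l6-10 7-8 9-7 10-5 26-4 30 3"/><path d="M206 427l-18-4-15-5-14-9-12-11-9-12-6-14-3-14 1-14 4-14 8-16 26-40 70-90 11-9 8-2 10 8 14 19 13 25 11 29 8 30 5 31 1 27-2 23-5 15-7 13-9 10-12 8-18 8-20 5-21 3z"/><path d="M329 57l-26 23-39 44-7 5-6 2-8-3-13-9-69-62"/></g><g data-elev="1920"><path d="M348 503l4-23 4-13 6-8 9-6 17-3 23 0 27 2 25 6"/><path d="M372 57l-24 19-17 23-12 23-5 27-1 20 2 23 17 98 7 55 1 43-1 16-3 12-4 7-5 6-8 5-12 4-42 9-41 3-21-1-18-3-18-7-15-9-16-13-13-15-10-15-5-17-1-21 7-23 12-23 38-56 15-26 11-24 4-23-1-25-8-26-17-29-29-37"/></g><g data-elev="1952"><path d="M317 503l-4-9-6-7-7-5-9-4-19-3-71-5-22-5-20-8-21-13-19-16-16-20-12-20-5-14-1-13 1-13 3-13 13-25 36-55 16-27 10-26 5-24-1-28-9-29-16-31-24-33"/><path d="M405 57l-24 19-18 20-12 21-9 24-4 25-1 31 3 35 7 51 15 85 6 21 8 14 11 12 15 8 61 21"/></g><g data-elev="1984"><path d="M258 503l-76-15-20-8-19-10-25-19-22-22-18-25-11-22-3-13-1-11 2-12 3-12 13-23 36-51 15-26 12-27 5-24-1-31-8-30-15-32-23-33"/><path d="M433 57l-25 21-17 17-13 18-10 19-8 23-4 24-1 27 1 31 5 45 8 43 8 30 9 22 11 16 15 13 19 10 32 14"/></g><g data-elev="2016"><path d="M165 503l-20-10-19-12-20-17-19-19-18-21-13-20-10-18-5-17 0-18 7-20 11-19 37-49 16-24 13-27 6-25 1-15-1-16-8-33-16-33-23-33"/><path d="M457 57l-44 40-14 18-10 17-9 20-6 22-3 25-1 27 3 37 5 39 8 31 9 25 11 17 14 15 18 13 25 13"/></g><g data-elev="2048"><path d="M125 503l-33-27-34-37-27-35-14-27"/><path d="M17 339l14-22 42-49 19-26 15-27 7-24 1-17 0-16-3-16-5-18-17-34-25-33"/><path d="M463 71l-38 38-12 16-11 18-7 19-6 21-4 22-1 24 2 32 4 31 7 28 8 24 10 17 13 15 15 13 20 13"/></g><g data-elev="2080"><path d="M92 503l-75-81"/><path d="M17 298l32-29 26-30 16-27 4-14 3-14 1-15-2-17-3-16-6-16-18-33-26-30"/><path d="M463 91l-30 34-11 17-9 16-6 18-5 18-3 20-1 22 1 26 4 26 5 23 7 20 9 16 10 15 13 12 16 12"/></g><g data-elev="2112"><path d="M58 503l-20-24-21-22"/><path d="M17 269l14-9 12-11 12-12 10-14 7-12 5-13 3-14 1-14-1-15-3-17-14-30-21-28-13-12-12-10"/><path d="M463 113l-23 30-16 29-9 33-3 36 3 41 5 20 6 17 7 15 8 13 10 12 12 11"/></g><g data-elev="2144"><path d="M17 241l18-13 15-17 9-20 3-21-4-24-9-23-15-21-17-15"/><path d="M463 138l-16 24-12 25-7 27-2 30 2 32 8 29 11 25 16 20"/></g><g data-elev="2176"><path d="M17 204l7-6 5-9 4-9 1-11-1-12-4-11-5-10-7-7"/><path d="M463 168l-9 18-7 19-5 21-1 21 1 22 5 21 7 19 9 17"/></g><g data-elev="2208"><path d="M463 213l-3 17-2 19 2 19 3 17"/></g>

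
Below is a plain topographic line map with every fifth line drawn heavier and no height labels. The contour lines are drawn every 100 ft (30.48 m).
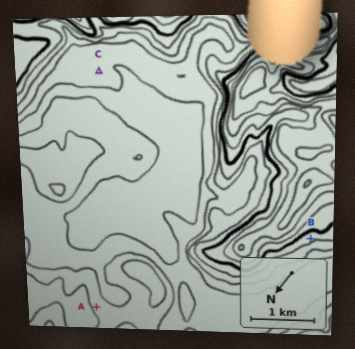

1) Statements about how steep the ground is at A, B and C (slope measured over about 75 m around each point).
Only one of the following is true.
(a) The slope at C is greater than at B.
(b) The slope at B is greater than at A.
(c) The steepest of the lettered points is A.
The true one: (b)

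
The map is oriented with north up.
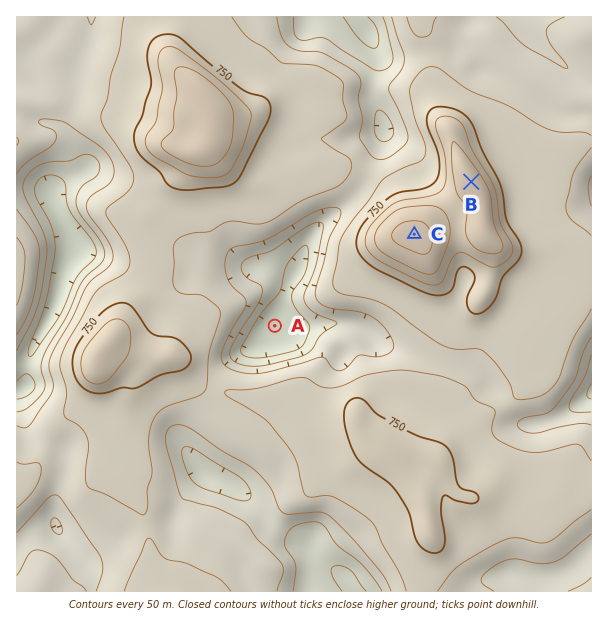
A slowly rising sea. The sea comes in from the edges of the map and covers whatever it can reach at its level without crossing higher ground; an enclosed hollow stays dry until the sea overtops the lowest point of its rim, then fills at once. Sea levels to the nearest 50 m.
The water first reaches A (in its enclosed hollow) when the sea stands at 700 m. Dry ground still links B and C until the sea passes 850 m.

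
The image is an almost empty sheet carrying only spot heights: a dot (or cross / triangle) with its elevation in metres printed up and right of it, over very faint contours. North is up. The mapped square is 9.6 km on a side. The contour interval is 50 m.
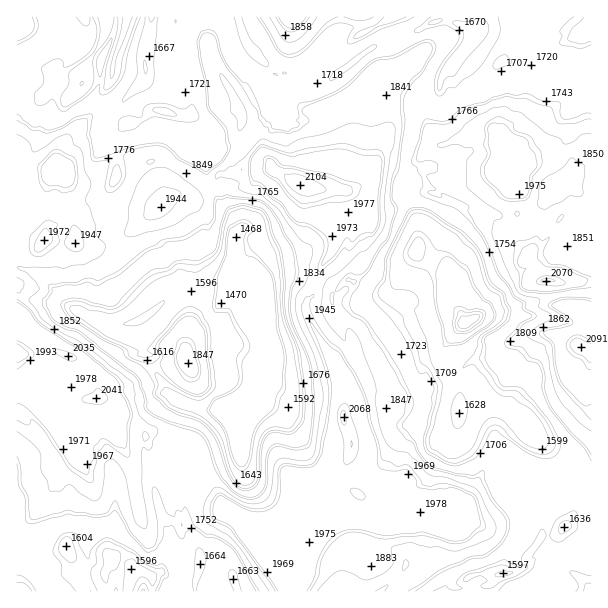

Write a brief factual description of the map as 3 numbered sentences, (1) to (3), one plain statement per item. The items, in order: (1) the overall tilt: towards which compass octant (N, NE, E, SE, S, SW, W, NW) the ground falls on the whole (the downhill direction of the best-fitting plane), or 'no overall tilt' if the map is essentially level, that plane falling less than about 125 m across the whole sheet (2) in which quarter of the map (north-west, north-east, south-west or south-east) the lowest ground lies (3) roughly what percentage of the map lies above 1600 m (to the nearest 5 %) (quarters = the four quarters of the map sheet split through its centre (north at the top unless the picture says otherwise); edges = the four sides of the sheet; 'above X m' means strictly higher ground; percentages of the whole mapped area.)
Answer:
(1) On the whole the map has no overall tilt.
(2) The lowest ground is in the south-east quarter.
(3) About 90 % of the map lies above 1600 m.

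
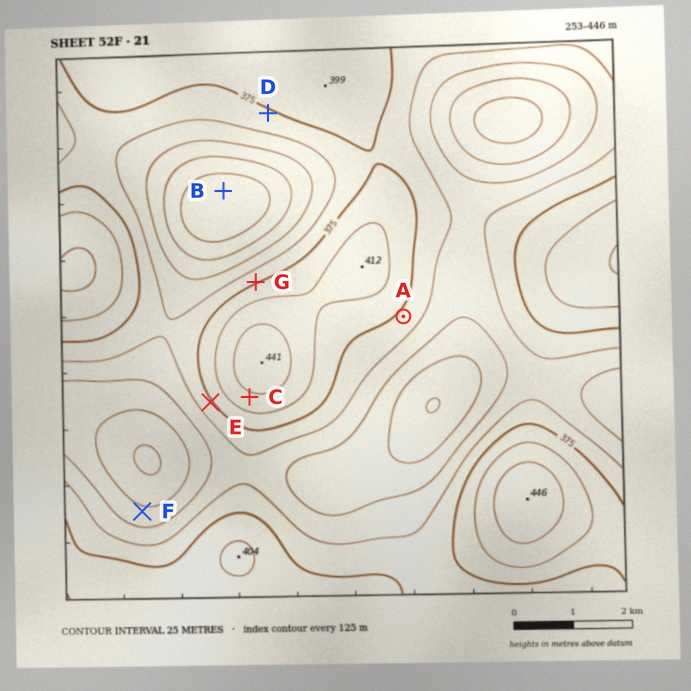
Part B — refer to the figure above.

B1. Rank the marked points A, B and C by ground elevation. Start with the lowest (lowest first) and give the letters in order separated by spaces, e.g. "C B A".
B A C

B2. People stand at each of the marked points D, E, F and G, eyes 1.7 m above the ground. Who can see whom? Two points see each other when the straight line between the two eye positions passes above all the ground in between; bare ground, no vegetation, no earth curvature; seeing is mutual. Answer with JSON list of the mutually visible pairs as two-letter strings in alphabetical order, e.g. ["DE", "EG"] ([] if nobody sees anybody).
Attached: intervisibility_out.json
["DG", "EF"]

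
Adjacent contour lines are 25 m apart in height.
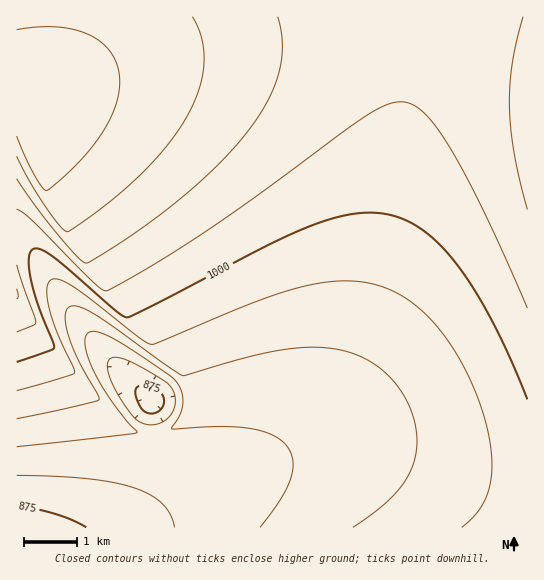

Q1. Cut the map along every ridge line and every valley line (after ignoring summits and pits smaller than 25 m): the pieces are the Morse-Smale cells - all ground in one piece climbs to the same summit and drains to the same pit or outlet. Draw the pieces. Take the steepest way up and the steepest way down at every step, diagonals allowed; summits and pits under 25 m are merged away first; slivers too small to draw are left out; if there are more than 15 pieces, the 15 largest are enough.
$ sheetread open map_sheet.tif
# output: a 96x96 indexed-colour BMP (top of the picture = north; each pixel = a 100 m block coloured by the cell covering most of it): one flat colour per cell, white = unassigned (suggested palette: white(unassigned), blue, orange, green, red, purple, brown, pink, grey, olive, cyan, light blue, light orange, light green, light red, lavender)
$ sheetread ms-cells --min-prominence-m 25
<image width="96" height="96" href="data:image/bmp;base64,Qk12EgAAAAAAAHYAAAAoAAAAYAAAAGAAAAABAAQAAAAAAAASAAATCwAAEwsAABAAAAAAAAAA////ALR3HwAOf/8ALKAsACgn1gC9Z5QAS1aMAMJ34wB/f38AIr28AM++FwDox64AeLv/AIrfmACWmP8A1bDFAEREREREREREREQREREREREREREREREREREREREREREREREREREREREREREREREREURERERERERERERBEREREREREREREREREREREREREREREREREREREREREREREREREUREREREREREREREEREREREREREREREREREREREREREREREREREREREREREREREREUREREREREREREREEREREREREREREREREREREREREREREREREREREREREREREREREUREREREREREREREQREREREREREREREREREREREREREREREREREREREREREREREREURERERERERERERERBEREREREREREREREREREREREREREREREREREREREREREREREURERERERERERERERBEREREREREREREREREREREREREREREREREREREREREREREREUREREREREREREREREERERERERERERERERERERERERERERERERERERERERERESIiIkREREREREREREREREEREREREREREREREREREREREREREREREREREREREREiIiIiIkREREREREREREREREEREREREREREREREREREREREREREREREREREREREiIiIiIiIkREREREREREREREREQREREREREREREREREREREREREREREREREREREiIiIiIiIiIkREREREREREREREREQRERERERERERESEREREREREREREREREREREiIiIiIiIiIiIkREREREREREREREREQREREREREREREREiEREREREREREREREREiIiIiIiIiIiIiIkREREREREREREREREQRERERERERERERERIiERERERERERERIiIiIiIiIiIiIiIiIkREREREREREREREREQREREREREREREREREiIiIREREREiIiIiIiIiIiIiIiIiIiIkREREREREREREREREQRERERERERERERERERIiIiIiIiIiIiIiIiIiIiIiIiIiIiIkREREREREREREREREQREREREREREREREREREiIiIiIiIiIiIiIiIiIiIiIiIiIiIkREREREREREREREREQRERERERERERERERERESIiIiIiIiIiIiIiIiIiIiIiIiIiIkRERERERERERERFVVUzMRERERERERERERERERIiIiIiIiIiIiIiIiIiIiIiIiIiIkRERERERERERERVVVUzMxEREREREREREREREREiIiIiIiIiIiIiIiIiIiIiIiIiIkREREREREREREVVVVUzMzERERERERERERERERESIiIiIiIiIiIiIiIiIiIiIiIiIkRERERERERERFVVVVMzMzMRERERERERERERERERIiIiIiIiIiIiIiIiIiIiIiIiIkRERERERERERVVVVVMzMzMRERERERERERERERERIiIiIiIiIiIiIiIiIiIiIiIiIkREREREREREVVVVVVMzMzMxEREREREREREREREREiIiIiIiIiIiIiIiIiIiIiIiIkRERERERERFVVVVVVMzMzMxERERERERERERERERESIiIiIiIiIiIiIiIiIiIiIiIkRERERERERVVVVVVTMzMzMxERERERERERERERERESIiIiIiIiIiIiIiIiIiIiIiIkREREREREVVVVVVUzMzMzMxERERERERERERERERERIiIiIiIiIiIiIiIiIiIiIiIkRERERERFVVVVVVMzMzMzMRERERERERERERERERERIiIiIiIiIiIiIiIiIiIiIiIkRERERERVVVVVVTMzMzMzMREREREREREREREREREREiIiIiIiIiIiIiIiIiIiIiIkREREREVVVVVVUzMzMzMzMREREREREREREREREREREiIiIiIiIiIiIiIiIiIiIiIkRERERFVVVVVVMzMzMzMzMREREREREREREREREREREiIiIiIiIiIiIiIiIiIiIiIkRERERFVVVVVTMzMzMzMzERERERERERERERERERERESIiIiIiIiIiIiIiIiIiIiIkRERERVVVVVUzMzMzMzMzERERERERERERERERERERESIiIiIiIiIiIiIiIiIiIiIkREREVVVVVVMzMzMzMzMzERERERERERERERERERERESIiIiIiIiIiIiIiIiIiIiIkRERFVVVVVTMzMzMzMzMxERERERERERERERERERERERIiIiIiIiIiIiIiIiIiIiIkRERVVVVVUzMzMzMzMzMxERERERERERERERERERERERIiIiIiIiIiIiIiIiIiIiIkRERVVVVVUzMzMzMzMzMRERERERERERERERERERERERIiIiIiIiIiIiIiIiIiIiIkREVVVVVVMzMzMzMzMzMREREREREREREREREREREREREiIiIiIiIiIiIiIiIiIiIkRFVVVVVTMzMzMzMzMzEREREREREREREREREREREREREiIiIiIiIiIiIiIiIiIiIkRVVVVVUzMzMzMzMzMzEREREREREREREREREREREREREiIiIiIiIiIiIiIiIiIiIkRVVVVVUzMzMzMzMzMxEREREREREREREREREREREREREiIiIiIiIiIiIiIiIiIiIkVVVVVVMzMzMzMzMzMxERERERERERERERERERERERERESIiIiIiIiIiIiIiIiIiIlVVVVVTMzMzMzMzMzMRERERERERERERERERERERERERESIiIiIiIiIiIiIiIiIiIlVVVVUzMzMzMzMzMzMRERERERERERERERERERERERERESIiIiIiIiIiIiIiIiIiIlVVVVUzMzMzMzMzMzERERERERERERERERERERERERERESIiIiIiIiIiIiIiIiIiIlVVVVMzMzMzMzMzMzERERERERERERERERERERERERERERIiIiIiIiIiIiIiIiIiIlVVVVMzMzMzMzMzMxERERERERERERERERERERERERERERIiIiIiIiIiIiIiIiIiIlVVVTMzMzMzMzMzMxERERERERERERERERERERERERERERIiIiIiIiIiIiIiIiIiIlVVUzMzMzMzMzMzMRERERERERERERERERERERERERERERIiIiIiIiIiIiIiIiIiIlVVUzMzMzMzMzMzMREREREREREREREREREREREREREREREiIiIiIiIiIiIiIiIiIlVVMzMzMzMzMzMzEREREREREREREREREREREREREREREREiIiIiIiIiIiIiIiIiIlVVMzMzMzMzMzMxEREREREREREREREREREREREREREREREiIiIiIiIiIiIiIiIiIlVTMzMzMzMzMzMxEREREREREREREREREREREREREREREREiIiIiIiIiIiIiIiIiIlUzMzMzMzMzMzMREREREREREREREREREREREREREREREREiIiIiIiIiIiIiIiIiIjMzMzMzMzMzMzERERERERERERERERERERERERERERERERESIiIiIiIiIiIiIiIiIjMzMzMzMzMzMzERERERERERERERERERERERERERERERERESIiIiIiIiIiIiIiIiIjMzMzMzMzMzMxERERERERERERERERERERERERERERERERESIiIiIiIiIiIiIiIiIjMzMzMzMzMzMRERERERERERERERERERERERERERERERERESIiIiIiIiIiIiIiIiIjMzMzMzMzMzMRERERERERERERERERERERERERERERERERESIiIiIiIiIiIiIiIiIjMzMzMzMzMzERERERERERERERERERERERERERERERERERERIiIiIiIiIiIiIiIiIjMzMzMzMzMxERERERERERERERERERERERERERERERERERERIiIiIiIiIiIiIiIiIjMzMzMzMzMRERERERERERERERERERERERERERERERERERERIiIiIiIiIiIiIiIiIjMzMzMzMzERERERERERERERERERERERERERERERERERERERIiIiIiIiIiIiIiIiIjMzMzMzMzERERERERERERERERERERERERERERERERERERERIiIiIiIiIiIiIiIiIjMzMzMzMxERERERERERERERERERERERERERERERERERERERIiIiIiIiIiIiIiIiIjMzMzMzMREREREREREREREREREREREREREREREREREREREREiIiIiIiIiIiIiIiIjMzMzMzEREREREREREREREREREREREREREREREREREREREREiIiIiIiIiIiIiIiIjMzMzMxEREREREREREREREREREREREREREREREREREREREREiIiIiIiIiIiIiIiIjMzMzMREREREREREREREREREREREREREREREREREREREREREiIiIiIiIiIiIiIiIjMzMzEREREREREREREREREREREREREREREREREREREREREREiIiIiIiIiIiIiIiIjMzMxEREREREREREREREREREREREREREREREREREREREREREiIiIiIiIiIiIiIiIjMzMRERERERERERERERERERERERERERERERERERERERERERESIiIiIiIiIiIiIiIjMxERERERERERERERERERERERERERERERERERERERERERERESIiIiIiIiIiIiIiIjMRERERERERERERERERERERERERERERERERERERERERERERESIiIiIiIiIiIiIiIjMRERERERERERERERERERERERERERERERERERERERERERERESIiIiIiIiIiIiIiIjERERERERERERERERERERERERERERERERERERERERERERERESIiIiIiIiIiIiIiIjERERERERERERERERERERERERERERERERERERERERERERERESIiIiIiIiIiIiIiIjERERERERERERERERERERERERERERERERERERERERERERERERIiIiIiIiIiIiIiIhERERERERERERERERERERERERERERERERERERERERERERERERIiIiIiIiIiIiIiIhERERERERERERERERERERERERERERERERERERERERERERERERIiIiIiIiIiIiIiIhERERERERERERERERERERERERERERERERERERERERERERERERIiIiIiIiIiIiIiIhERERERERERERERERERERERERERERERERERERERERERERERERIiIiIiIiIiIiIiIhERERERERERERERERERERERERERERERERERERERERERERERERIiIiIiIiIiIiIiIhERERERERERERERERERERERERERERERERERERERERERERERERIiIiIiIiIiIiIiIhERERERERERERERERERERERERERERERERERERERERERERERERIiIiIiIiIiIiIiIhEREREREREREREREREREREREREREREREREREREREREREREREREiIiIiIiIiIiIiIhEREREREREREREREREREREREREREREREREREREREREREREREREiIiIiIiIiIiIiIhEREREREREREREREREREREREREREREREREREREREREREREREREiIiIiIiIiIiIiIhEREREREREREREREREREREREREREREREREREREREREREREREREiIiIiIiIiIiIiIhEREREREREREREREREREREREREREREREREREREREREREREREREiIiIiIiIiIiIiIhEREREREREREREREREREREREREREREREREREREREREREREREREiIiIiIiIiIiIiIhEREREREREREREREREREREREREREREREREREREREREREREREREiIiIiIiIiIiIiIhEREREREREREREREREREREREREREREREREREREREREREREREREiIiIiIiIiIiIiIhEREREREREREREREREREREREREREREREREREREREREREREREREiIiIiIiIiIiIiIhERERERERERERERERERERERERERERERERERERERERERERERERESIiIiIiIiIiIiIhERERERERERERERERERERERERERERERERERERERERERERERERESIiIiIiIiIiIiIg=="/>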